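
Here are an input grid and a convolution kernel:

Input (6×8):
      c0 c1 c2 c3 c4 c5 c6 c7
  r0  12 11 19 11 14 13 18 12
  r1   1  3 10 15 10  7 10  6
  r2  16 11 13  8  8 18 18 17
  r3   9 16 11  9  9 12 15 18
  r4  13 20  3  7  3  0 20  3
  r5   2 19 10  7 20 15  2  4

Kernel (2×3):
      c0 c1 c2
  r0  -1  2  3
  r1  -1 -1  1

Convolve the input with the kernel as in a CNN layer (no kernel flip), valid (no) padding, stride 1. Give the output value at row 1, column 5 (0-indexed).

The receptive field on the input at this output position is [7 10 6 / 18 18 17]. Elementwise product with the kernel and sum: 7·-1 + 10·2 + 6·3 + 18·-1 + 18·-1 + 17·1.

12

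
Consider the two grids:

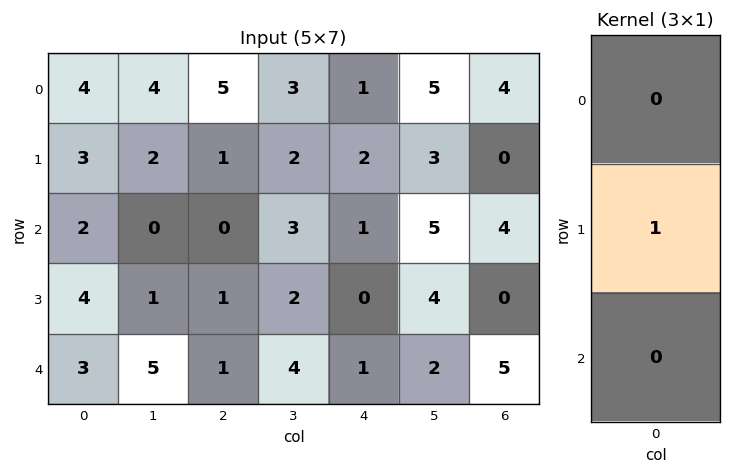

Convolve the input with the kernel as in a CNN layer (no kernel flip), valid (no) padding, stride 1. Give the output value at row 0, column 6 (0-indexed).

The receptive field on the input at this output position is [4 / 0 / 4]. Elementwise product with the kernel and sum: 0·1.

0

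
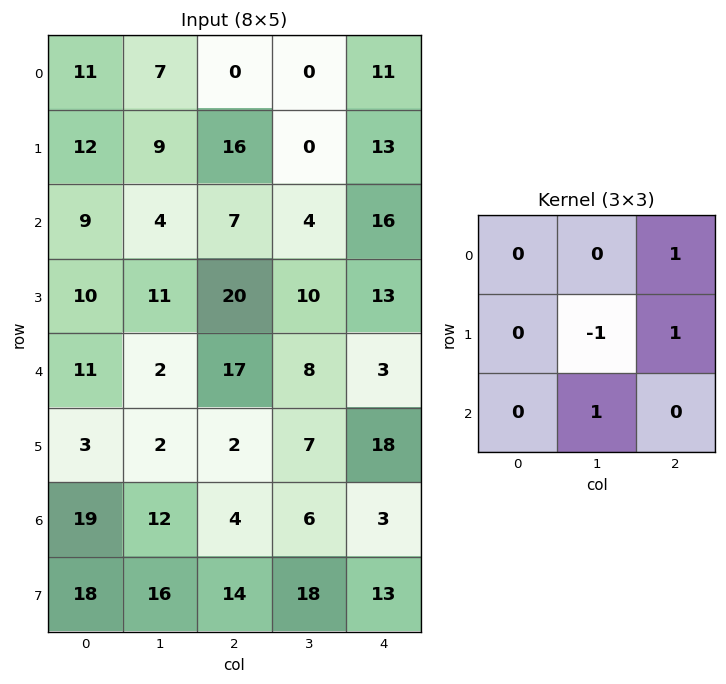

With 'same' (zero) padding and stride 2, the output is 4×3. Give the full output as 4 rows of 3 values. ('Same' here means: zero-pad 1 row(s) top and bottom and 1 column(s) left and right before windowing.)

8 16 2
14 17 -3
5 3 15
13 23 10

Output[0,0]: The receptive field on the zero-padded input at this output position is [0 0 0 / 0 11 7 / 0 12 9]. Elementwise product with the kernel and sum: 0·1 + 11·-1 + 7·1 + 12·1.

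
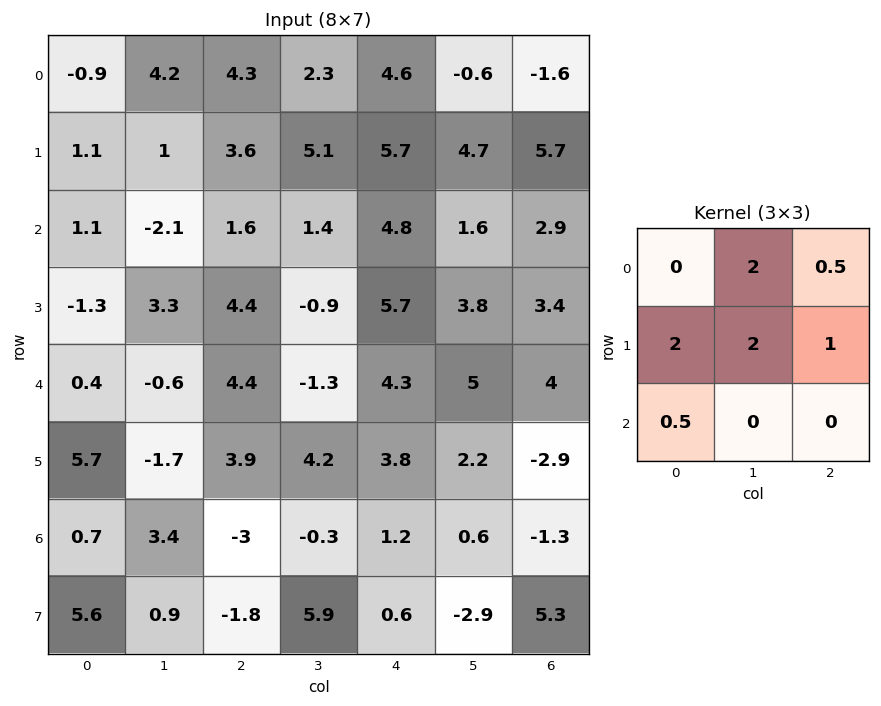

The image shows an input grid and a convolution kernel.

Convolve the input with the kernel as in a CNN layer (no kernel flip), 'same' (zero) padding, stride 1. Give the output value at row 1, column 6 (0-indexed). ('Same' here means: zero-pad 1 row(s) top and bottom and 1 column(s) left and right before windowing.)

The receptive field on the zero-padded input at this output position is [-0.6 -1.6 0 / 4.7 5.7 0 / 1.6 2.9 0]. Elementwise product with the kernel and sum: -1.6·2 + 0·0.5 + 4.7·2 + 5.7·2 + 0·1 + 1.6·0.5.

18.4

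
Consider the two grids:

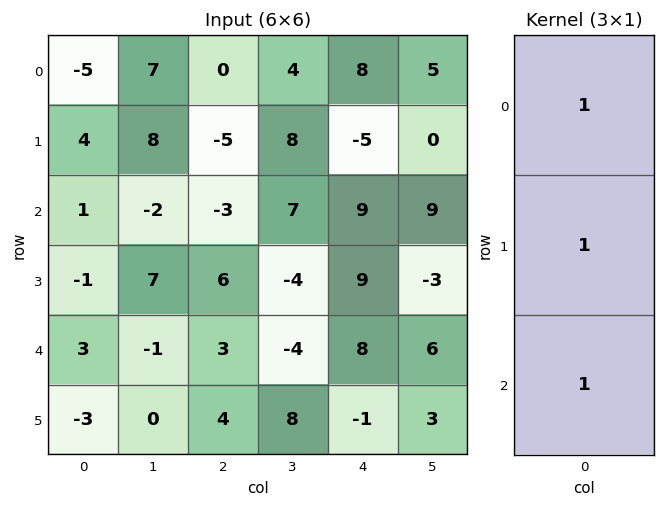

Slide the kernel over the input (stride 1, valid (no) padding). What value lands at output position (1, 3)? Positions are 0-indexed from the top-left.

11

The receptive field on the input at this output position is [8 / 7 / -4]. Elementwise product with the kernel and sum: 8·1 + 7·1 + -4·1.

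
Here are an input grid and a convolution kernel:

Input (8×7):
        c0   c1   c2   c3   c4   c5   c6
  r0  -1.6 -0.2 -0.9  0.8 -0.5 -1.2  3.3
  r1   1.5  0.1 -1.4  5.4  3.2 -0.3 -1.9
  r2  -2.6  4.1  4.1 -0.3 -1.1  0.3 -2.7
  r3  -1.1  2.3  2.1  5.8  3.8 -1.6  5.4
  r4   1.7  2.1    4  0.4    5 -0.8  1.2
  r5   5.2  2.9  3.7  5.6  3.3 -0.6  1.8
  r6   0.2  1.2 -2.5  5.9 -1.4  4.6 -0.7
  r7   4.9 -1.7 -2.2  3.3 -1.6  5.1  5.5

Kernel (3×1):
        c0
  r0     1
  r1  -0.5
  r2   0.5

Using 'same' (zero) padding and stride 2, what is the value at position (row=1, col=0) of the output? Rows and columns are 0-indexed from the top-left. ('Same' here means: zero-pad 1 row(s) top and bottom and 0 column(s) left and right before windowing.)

2.25

The receptive field on the zero-padded input at this output position is [1.5 / -2.6 / -1.1]. Elementwise product with the kernel and sum: 1.5·1 + -2.6·-0.5 + -1.1·0.5.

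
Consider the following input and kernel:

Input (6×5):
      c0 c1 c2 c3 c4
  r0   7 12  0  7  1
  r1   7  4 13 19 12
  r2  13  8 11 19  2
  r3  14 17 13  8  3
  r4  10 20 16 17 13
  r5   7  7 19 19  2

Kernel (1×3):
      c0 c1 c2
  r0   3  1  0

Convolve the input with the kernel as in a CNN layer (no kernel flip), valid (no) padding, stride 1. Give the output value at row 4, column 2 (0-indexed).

The receptive field on the input at this output position is [16 17 13]. Elementwise product with the kernel and sum: 16·3 + 17·1.

65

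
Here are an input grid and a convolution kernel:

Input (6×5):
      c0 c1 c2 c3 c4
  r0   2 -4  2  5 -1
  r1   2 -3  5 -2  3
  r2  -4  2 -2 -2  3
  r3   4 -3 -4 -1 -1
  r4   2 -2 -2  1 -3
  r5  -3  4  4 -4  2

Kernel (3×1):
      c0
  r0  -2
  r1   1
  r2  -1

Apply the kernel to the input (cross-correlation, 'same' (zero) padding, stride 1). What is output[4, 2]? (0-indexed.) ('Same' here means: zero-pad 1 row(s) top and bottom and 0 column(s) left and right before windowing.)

2

The receptive field on the zero-padded input at this output position is [-4 / -2 / 4]. Elementwise product with the kernel and sum: -4·-2 + -2·1 + 4·-1.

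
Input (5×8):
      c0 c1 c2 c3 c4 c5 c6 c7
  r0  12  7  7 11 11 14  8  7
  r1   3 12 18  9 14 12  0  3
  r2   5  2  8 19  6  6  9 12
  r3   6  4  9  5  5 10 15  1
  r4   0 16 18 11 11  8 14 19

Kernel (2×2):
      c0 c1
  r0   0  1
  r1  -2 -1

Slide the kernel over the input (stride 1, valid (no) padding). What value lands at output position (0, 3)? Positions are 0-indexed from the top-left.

The receptive field on the input at this output position is [11 11 / 9 14]. Elementwise product with the kernel and sum: 11·1 + 9·-2 + 14·-1.

-21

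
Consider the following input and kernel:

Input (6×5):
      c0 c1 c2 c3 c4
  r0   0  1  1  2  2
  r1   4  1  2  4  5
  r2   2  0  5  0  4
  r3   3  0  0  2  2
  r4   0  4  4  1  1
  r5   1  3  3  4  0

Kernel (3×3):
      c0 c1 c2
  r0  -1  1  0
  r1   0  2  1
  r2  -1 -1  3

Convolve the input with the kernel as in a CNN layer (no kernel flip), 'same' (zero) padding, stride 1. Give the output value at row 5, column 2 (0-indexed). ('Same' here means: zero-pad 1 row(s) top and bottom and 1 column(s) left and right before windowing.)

10

The receptive field on the zero-padded input at this output position is [4 4 1 / 3 3 4 / 0 0 0]. Elementwise product with the kernel and sum: 4·-1 + 4·1 + 3·2 + 4·1 + 0·-1 + 0·-1 + 0·3.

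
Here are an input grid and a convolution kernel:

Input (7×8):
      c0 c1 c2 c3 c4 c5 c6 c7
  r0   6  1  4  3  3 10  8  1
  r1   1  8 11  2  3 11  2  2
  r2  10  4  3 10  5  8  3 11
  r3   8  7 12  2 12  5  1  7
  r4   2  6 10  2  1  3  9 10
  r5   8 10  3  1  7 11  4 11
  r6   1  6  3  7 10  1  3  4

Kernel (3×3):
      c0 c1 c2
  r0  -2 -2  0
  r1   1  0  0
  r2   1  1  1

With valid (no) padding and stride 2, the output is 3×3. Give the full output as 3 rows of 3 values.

4 15 -7
-2 -1 -1
2 -1 13

Output[0,0]: The receptive field on the input at this output position is [6 1 4 / 1 8 11 / 10 4 3]. Elementwise product with the kernel and sum: 6·-2 + 1·-2 + 1·1 + 10·1 + 4·1 + 3·1.
Output[0,1]: The receptive field on the input at this output position is [4 3 3 / 11 2 3 / 3 10 5]. Elementwise product with the kernel and sum: 4·-2 + 3·-2 + 11·1 + 3·1 + 10·1 + 5·1.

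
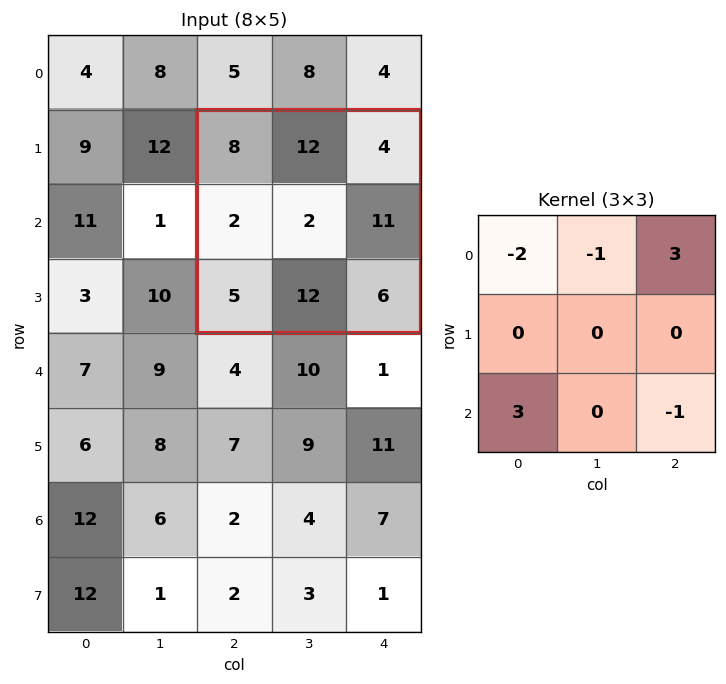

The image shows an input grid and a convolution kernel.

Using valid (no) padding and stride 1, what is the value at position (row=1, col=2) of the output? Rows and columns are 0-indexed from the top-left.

-7

The receptive field on the input at this output position is [8 12 4 / 2 2 11 / 5 12 6]. Elementwise product with the kernel and sum: 8·-2 + 12·-1 + 4·3 + 5·3 + 6·-1.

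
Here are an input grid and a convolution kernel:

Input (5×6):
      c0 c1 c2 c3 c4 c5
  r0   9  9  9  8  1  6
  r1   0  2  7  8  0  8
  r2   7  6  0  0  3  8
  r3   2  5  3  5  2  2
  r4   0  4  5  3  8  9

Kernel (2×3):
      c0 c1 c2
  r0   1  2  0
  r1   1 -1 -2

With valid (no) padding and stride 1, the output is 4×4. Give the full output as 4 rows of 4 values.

Output[0,0]: The receptive field on the input at this output position is [9 9 9 / 0 2 7]. Elementwise product with the kernel and sum: 9·1 + 9·2 + 0·1 + 2·-1 + 7·-2.
Output[0,1]: The receptive field on the input at this output position is [9 9 8 / 2 7 8]. Elementwise product with the kernel and sum: 9·1 + 9·2 + 2·1 + 7·-1 + 8·-2.

11 6 24 2
5 22 17 -11
10 -2 -6 5
-2 4 -1 -14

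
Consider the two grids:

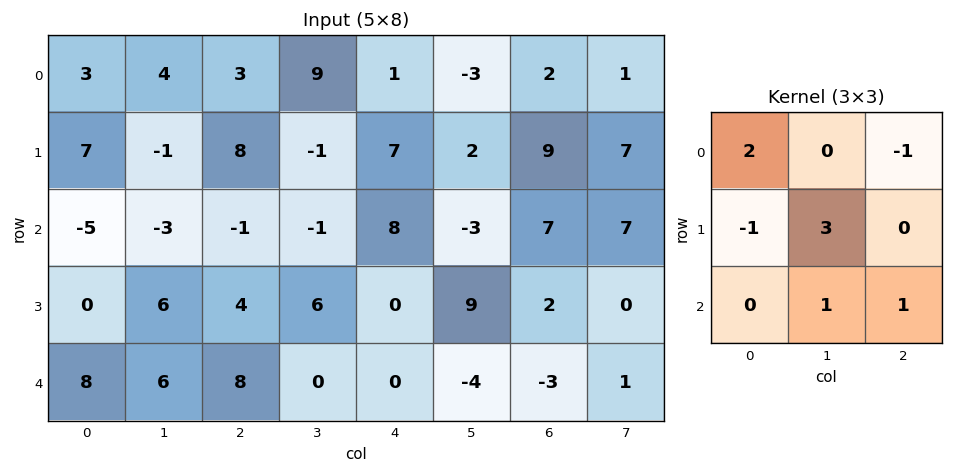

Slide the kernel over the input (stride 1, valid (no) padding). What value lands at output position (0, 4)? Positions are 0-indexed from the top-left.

3

The receptive field on the input at this output position is [1 -3 2 / 7 2 9 / 8 -3 7]. Elementwise product with the kernel and sum: 1·2 + 2·-1 + 7·-1 + 2·3 + -3·1 + 7·1.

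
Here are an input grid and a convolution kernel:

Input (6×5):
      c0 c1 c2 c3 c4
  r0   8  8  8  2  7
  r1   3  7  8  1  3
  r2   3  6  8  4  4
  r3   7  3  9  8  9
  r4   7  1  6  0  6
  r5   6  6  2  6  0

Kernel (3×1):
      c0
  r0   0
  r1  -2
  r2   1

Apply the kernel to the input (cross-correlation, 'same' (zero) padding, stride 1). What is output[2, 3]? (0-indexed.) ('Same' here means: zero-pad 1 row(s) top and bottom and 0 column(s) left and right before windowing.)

0

The receptive field on the zero-padded input at this output position is [1 / 4 / 8]. Elementwise product with the kernel and sum: 4·-2 + 8·1.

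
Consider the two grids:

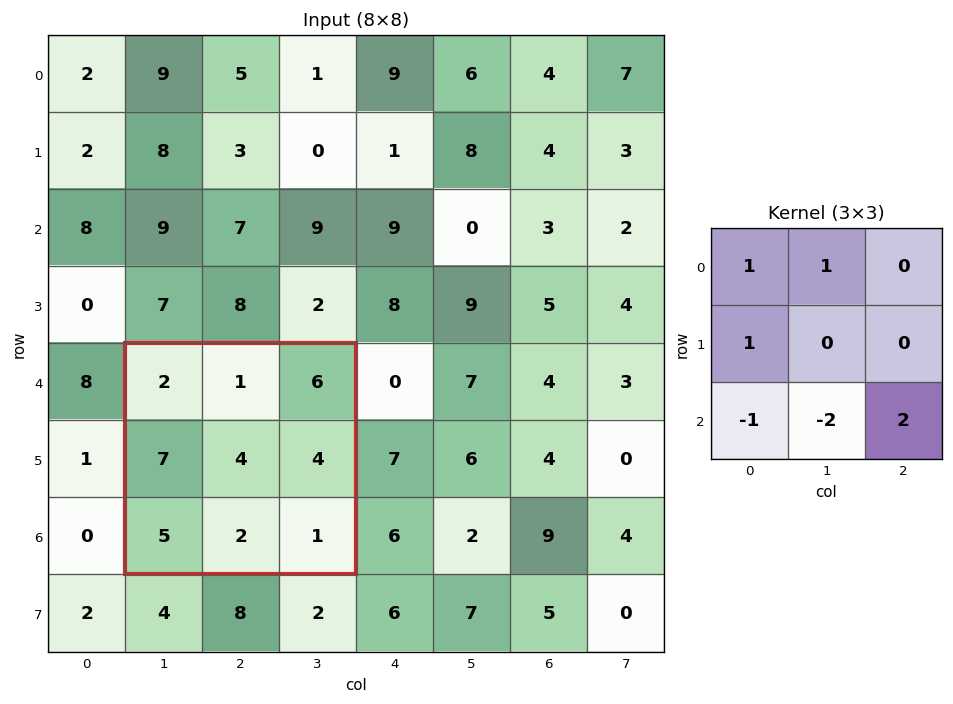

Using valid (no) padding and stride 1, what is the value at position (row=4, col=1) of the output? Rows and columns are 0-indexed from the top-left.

3

The receptive field on the input at this output position is [2 1 6 / 7 4 4 / 5 2 1]. Elementwise product with the kernel and sum: 2·1 + 1·1 + 7·1 + 5·-1 + 2·-2 + 1·2.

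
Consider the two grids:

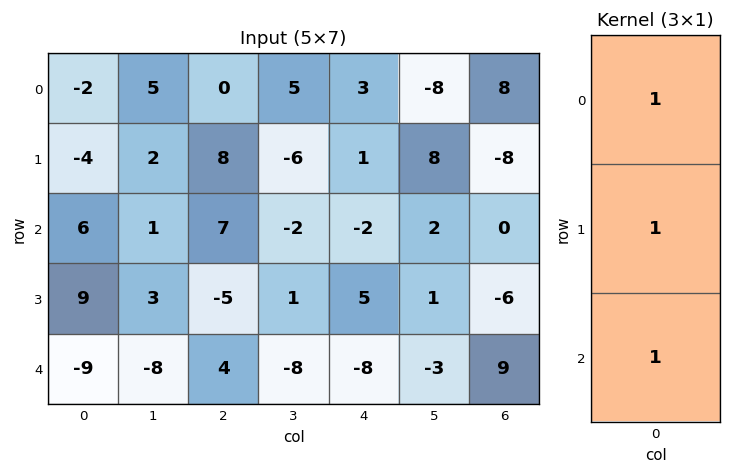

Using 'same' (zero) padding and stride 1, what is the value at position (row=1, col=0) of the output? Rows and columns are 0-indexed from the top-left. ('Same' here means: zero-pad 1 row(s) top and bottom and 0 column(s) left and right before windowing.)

0

The receptive field on the zero-padded input at this output position is [-2 / -4 / 6]. Elementwise product with the kernel and sum: -2·1 + -4·1 + 6·1.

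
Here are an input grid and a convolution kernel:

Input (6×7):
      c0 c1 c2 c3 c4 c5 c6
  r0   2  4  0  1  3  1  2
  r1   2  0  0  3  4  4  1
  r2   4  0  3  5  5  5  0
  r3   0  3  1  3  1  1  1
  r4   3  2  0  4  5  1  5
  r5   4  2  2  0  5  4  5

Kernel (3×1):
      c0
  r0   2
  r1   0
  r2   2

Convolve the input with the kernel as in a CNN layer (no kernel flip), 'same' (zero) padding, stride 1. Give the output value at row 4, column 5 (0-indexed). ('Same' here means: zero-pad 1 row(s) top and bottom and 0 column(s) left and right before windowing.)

10

The receptive field on the zero-padded input at this output position is [1 / 1 / 4]. Elementwise product with the kernel and sum: 1·2 + 4·2.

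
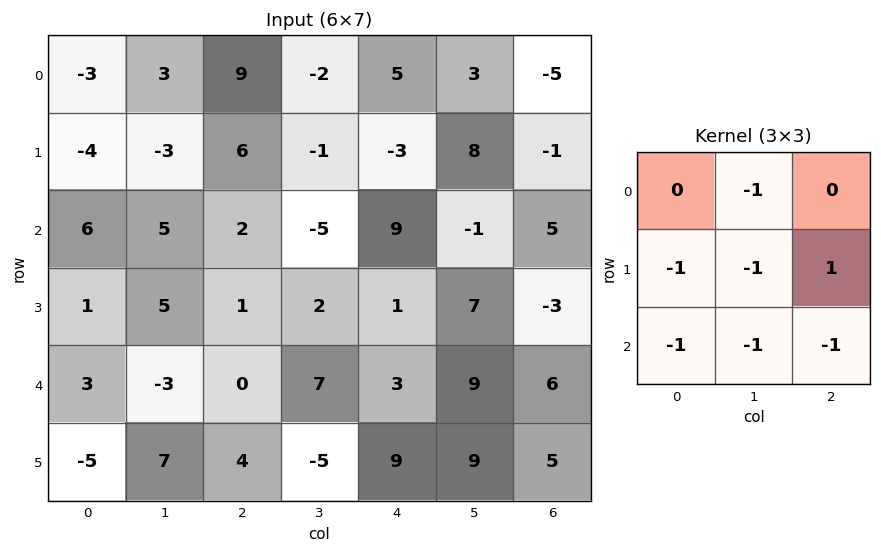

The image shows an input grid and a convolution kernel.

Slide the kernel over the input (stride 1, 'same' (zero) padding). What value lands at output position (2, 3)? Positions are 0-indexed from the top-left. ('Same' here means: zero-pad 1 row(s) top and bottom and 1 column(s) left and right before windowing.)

9

The receptive field on the zero-padded input at this output position is [6 -1 -3 / 2 -5 9 / 1 2 1]. Elementwise product with the kernel and sum: -1·-1 + 2·-1 + -5·-1 + 9·1 + 1·-1 + 2·-1 + 1·-1.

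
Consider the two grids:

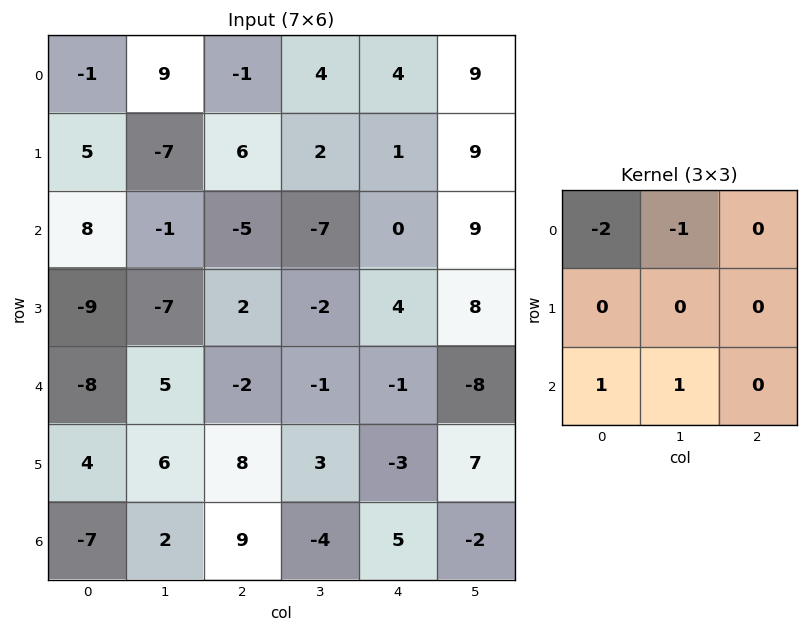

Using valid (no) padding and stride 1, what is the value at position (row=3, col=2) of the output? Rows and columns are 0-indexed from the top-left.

The receptive field on the input at this output position is [2 -2 4 / -2 -1 -1 / 8 3 -3]. Elementwise product with the kernel and sum: 2·-2 + -2·-1 + 8·1 + 3·1.

9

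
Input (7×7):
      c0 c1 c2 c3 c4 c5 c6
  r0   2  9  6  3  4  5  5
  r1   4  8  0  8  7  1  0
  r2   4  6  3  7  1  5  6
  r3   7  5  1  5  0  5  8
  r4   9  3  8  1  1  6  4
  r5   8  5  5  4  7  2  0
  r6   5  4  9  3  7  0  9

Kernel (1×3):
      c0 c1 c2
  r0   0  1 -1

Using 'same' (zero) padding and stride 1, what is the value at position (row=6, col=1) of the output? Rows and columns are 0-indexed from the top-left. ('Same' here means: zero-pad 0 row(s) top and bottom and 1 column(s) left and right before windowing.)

-5

The receptive field on the zero-padded input at this output position is [5 4 9]. Elementwise product with the kernel and sum: 4·1 + 9·-1.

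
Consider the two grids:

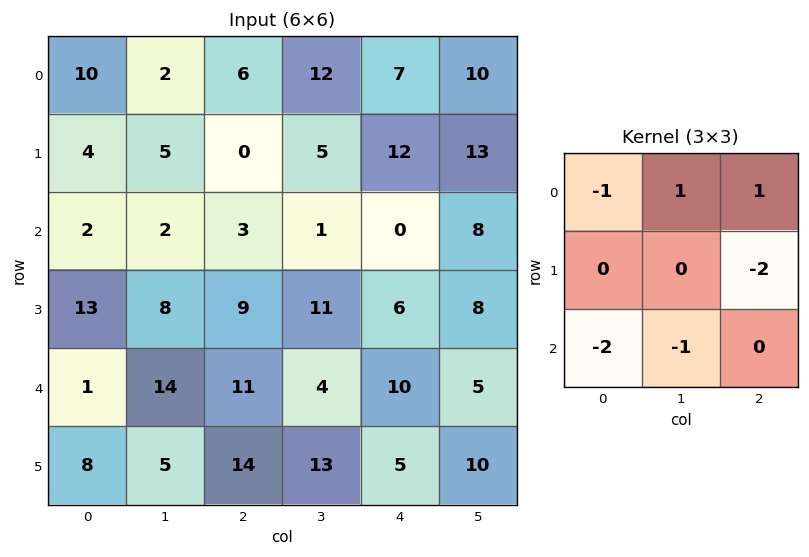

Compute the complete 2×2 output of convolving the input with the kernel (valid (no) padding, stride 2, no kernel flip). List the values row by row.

-8 -18
-31 -40

Output[0,0]: The receptive field on the input at this output position is [10 2 6 / 4 5 0 / 2 2 3]. Elementwise product with the kernel and sum: 10·-1 + 2·1 + 6·1 + 0·-2 + 2·-2 + 2·-1.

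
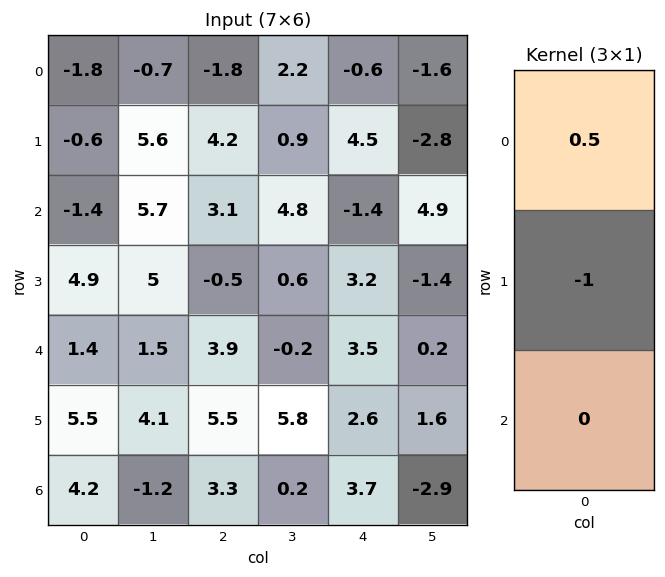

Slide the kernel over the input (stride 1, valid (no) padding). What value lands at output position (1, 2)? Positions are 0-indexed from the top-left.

-1

The receptive field on the input at this output position is [4.2 / 3.1 / -0.5]. Elementwise product with the kernel and sum: 4.2·0.5 + 3.1·-1.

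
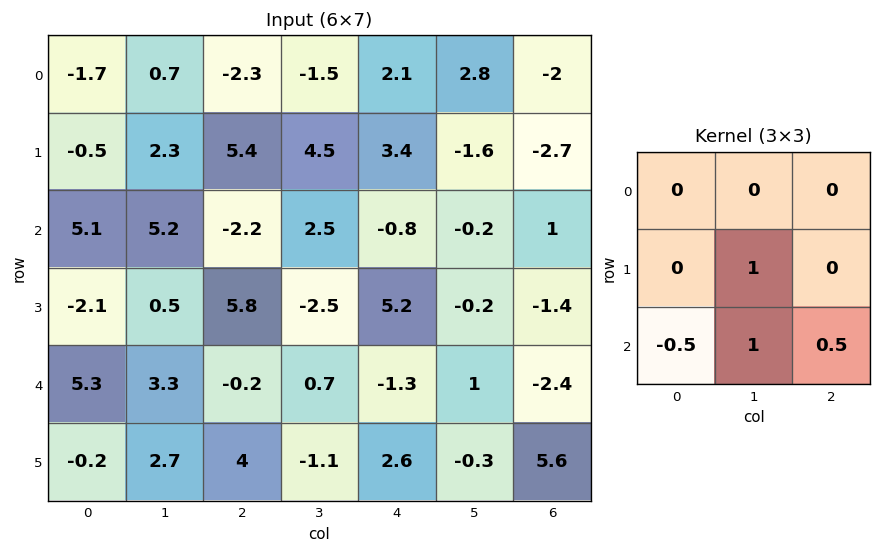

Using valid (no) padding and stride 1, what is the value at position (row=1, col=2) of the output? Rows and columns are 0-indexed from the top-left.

-0.3

The receptive field on the input at this output position is [5.4 4.5 3.4 / -2.2 2.5 -0.8 / 5.8 -2.5 5.2]. Elementwise product with the kernel and sum: 2.5·1 + 5.8·-0.5 + -2.5·1 + 5.2·0.5.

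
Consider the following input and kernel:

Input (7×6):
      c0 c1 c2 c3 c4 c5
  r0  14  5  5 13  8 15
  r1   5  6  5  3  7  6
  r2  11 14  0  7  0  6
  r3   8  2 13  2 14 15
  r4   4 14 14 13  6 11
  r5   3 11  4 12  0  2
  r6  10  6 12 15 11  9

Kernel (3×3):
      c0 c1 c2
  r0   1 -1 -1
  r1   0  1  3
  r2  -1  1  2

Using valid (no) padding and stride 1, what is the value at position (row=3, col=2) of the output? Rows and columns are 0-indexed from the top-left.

36

The receptive field on the input at this output position is [13 2 14 / 14 13 6 / 4 12 0]. Elementwise product with the kernel and sum: 13·1 + 2·-1 + 14·-1 + 13·1 + 6·3 + 4·-1 + 12·1 + 0·2.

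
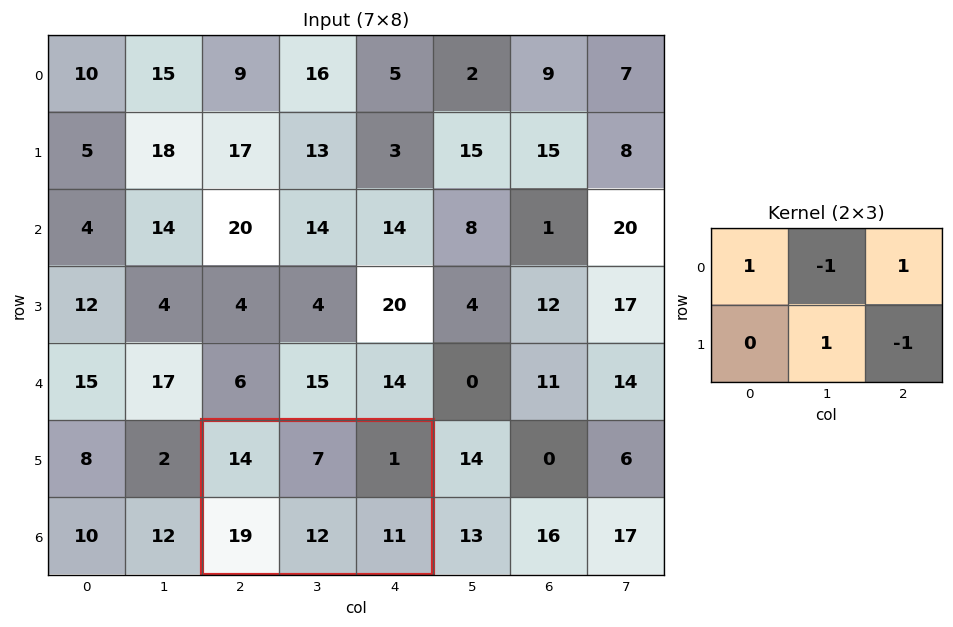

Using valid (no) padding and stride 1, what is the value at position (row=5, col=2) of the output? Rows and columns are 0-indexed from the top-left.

9

The receptive field on the input at this output position is [14 7 1 / 19 12 11]. Elementwise product with the kernel and sum: 14·1 + 7·-1 + 1·1 + 12·1 + 11·-1.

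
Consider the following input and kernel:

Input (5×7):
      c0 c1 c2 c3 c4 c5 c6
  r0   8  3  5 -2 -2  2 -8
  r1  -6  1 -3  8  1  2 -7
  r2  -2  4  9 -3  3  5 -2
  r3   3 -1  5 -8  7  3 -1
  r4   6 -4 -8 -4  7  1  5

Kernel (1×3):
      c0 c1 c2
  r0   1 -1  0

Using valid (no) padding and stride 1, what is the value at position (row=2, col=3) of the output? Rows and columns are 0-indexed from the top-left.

The receptive field on the input at this output position is [-3 3 5]. Elementwise product with the kernel and sum: -3·1 + 3·-1.

-6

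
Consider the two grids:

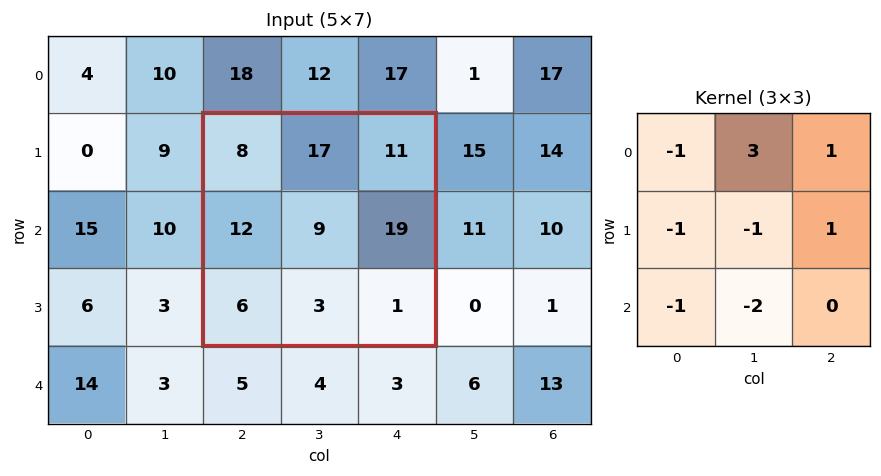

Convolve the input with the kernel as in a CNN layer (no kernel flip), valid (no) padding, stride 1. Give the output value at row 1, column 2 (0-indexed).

40

The receptive field on the input at this output position is [8 17 11 / 12 9 19 / 6 3 1]. Elementwise product with the kernel and sum: 8·-1 + 17·3 + 11·1 + 12·-1 + 9·-1 + 19·1 + 6·-1 + 3·-2.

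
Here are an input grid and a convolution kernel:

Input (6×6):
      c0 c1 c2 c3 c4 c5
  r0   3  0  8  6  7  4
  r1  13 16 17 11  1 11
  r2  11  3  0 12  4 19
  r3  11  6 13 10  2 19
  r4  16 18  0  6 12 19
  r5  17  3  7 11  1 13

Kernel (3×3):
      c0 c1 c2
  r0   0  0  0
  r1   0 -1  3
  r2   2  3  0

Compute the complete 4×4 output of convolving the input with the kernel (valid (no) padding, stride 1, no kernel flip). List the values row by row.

Output[0,0]: The receptive field on the input at this output position is [3 0 8 / 13 16 17 / 11 3 0]. Elementwise product with the kernel and sum: 16·-1 + 17·3 + 11·2 + 3·3.
Output[0,1]: The receptive field on the input at this output position is [0 8 6 / 16 17 11 / 3 0 12]. Elementwise product with the kernel and sum: 17·-1 + 11·3 + 3·2 + 0·3.

66 22 28 68
37 87 56 79
119 53 14 103
25 45 77 70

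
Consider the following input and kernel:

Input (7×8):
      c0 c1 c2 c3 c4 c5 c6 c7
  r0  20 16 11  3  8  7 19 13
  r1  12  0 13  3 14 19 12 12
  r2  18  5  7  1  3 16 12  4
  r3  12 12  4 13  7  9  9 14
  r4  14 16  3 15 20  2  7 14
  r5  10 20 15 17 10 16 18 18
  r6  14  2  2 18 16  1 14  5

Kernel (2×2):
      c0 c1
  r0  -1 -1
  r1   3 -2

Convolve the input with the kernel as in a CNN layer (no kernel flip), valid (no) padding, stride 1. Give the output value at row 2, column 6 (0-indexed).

The receptive field on the input at this output position is [12 4 / 9 14]. Elementwise product with the kernel and sum: 12·-1 + 4·-1 + 9·3 + 14·-2.

-17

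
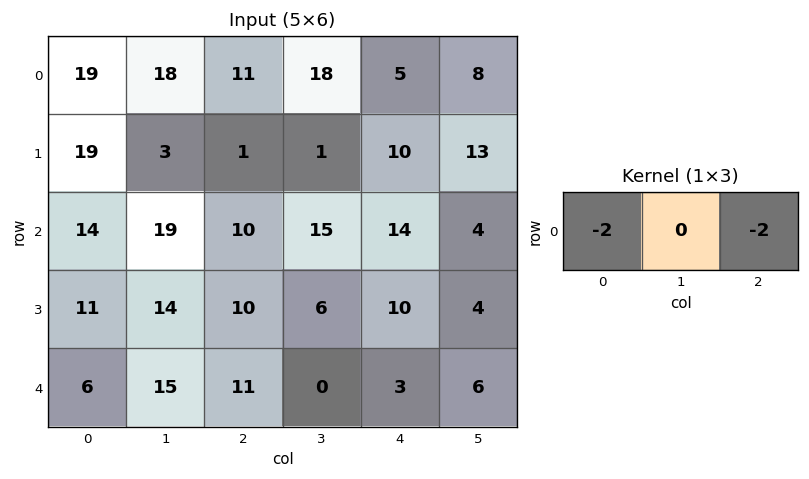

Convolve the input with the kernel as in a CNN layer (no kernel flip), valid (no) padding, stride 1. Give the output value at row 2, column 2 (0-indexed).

The receptive field on the input at this output position is [10 15 14]. Elementwise product with the kernel and sum: 10·-2 + 14·-2.

-48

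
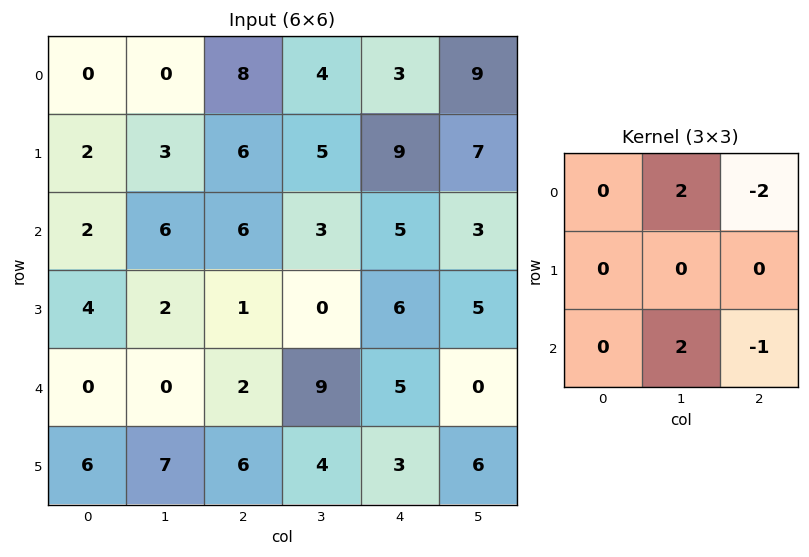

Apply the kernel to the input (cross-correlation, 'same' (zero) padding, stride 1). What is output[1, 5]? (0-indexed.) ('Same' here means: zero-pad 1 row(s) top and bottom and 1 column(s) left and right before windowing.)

The receptive field on the zero-padded input at this output position is [3 9 0 / 9 7 0 / 5 3 0]. Elementwise product with the kernel and sum: 9·2 + 0·-2 + 3·2 + 0·-1.

24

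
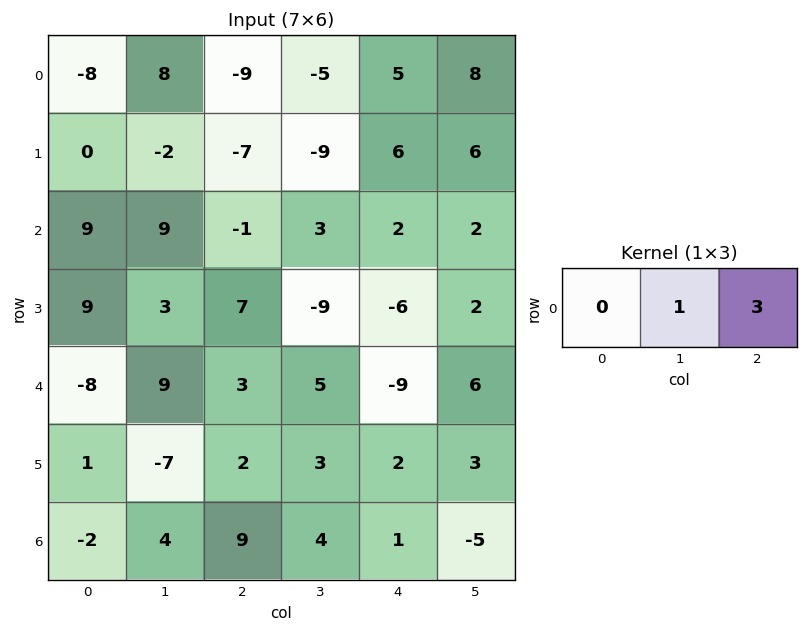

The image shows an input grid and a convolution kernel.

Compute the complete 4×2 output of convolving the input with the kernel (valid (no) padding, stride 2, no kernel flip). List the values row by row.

Output[0,0]: The receptive field on the input at this output position is [-8 8 -9]. Elementwise product with the kernel and sum: 8·1 + -9·3.
Output[0,1]: The receptive field on the input at this output position is [-9 -5 5]. Elementwise product with the kernel and sum: -5·1 + 5·3.

-19 10
6 9
18 -22
31 7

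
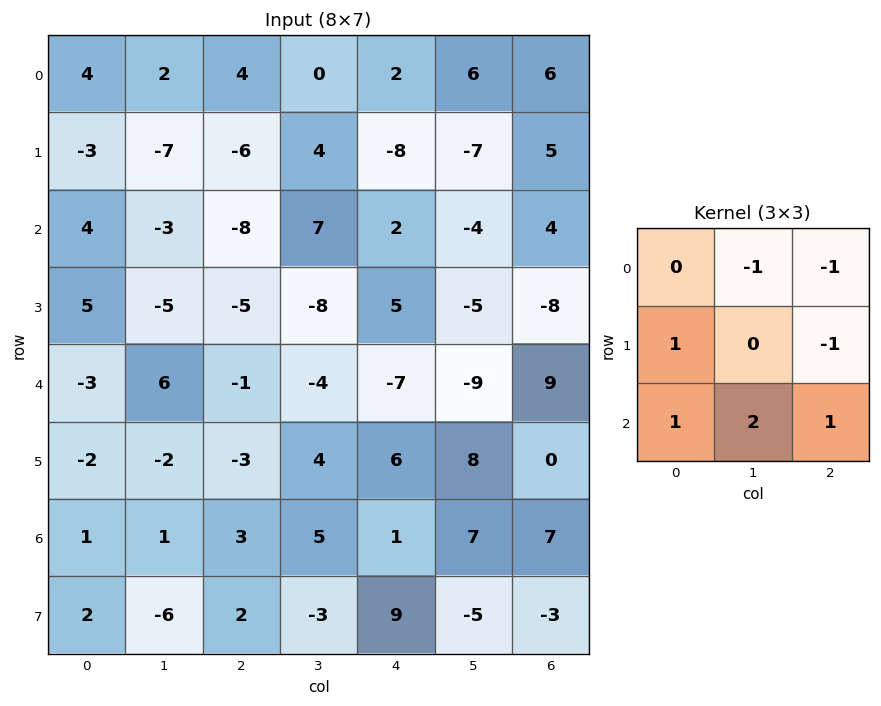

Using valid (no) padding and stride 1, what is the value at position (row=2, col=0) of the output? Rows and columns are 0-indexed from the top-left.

29

The receptive field on the input at this output position is [4 -3 -8 / 5 -5 -5 / -3 6 -1]. Elementwise product with the kernel and sum: -3·-1 + -8·-1 + 5·1 + -5·-1 + -3·1 + 6·2 + -1·1.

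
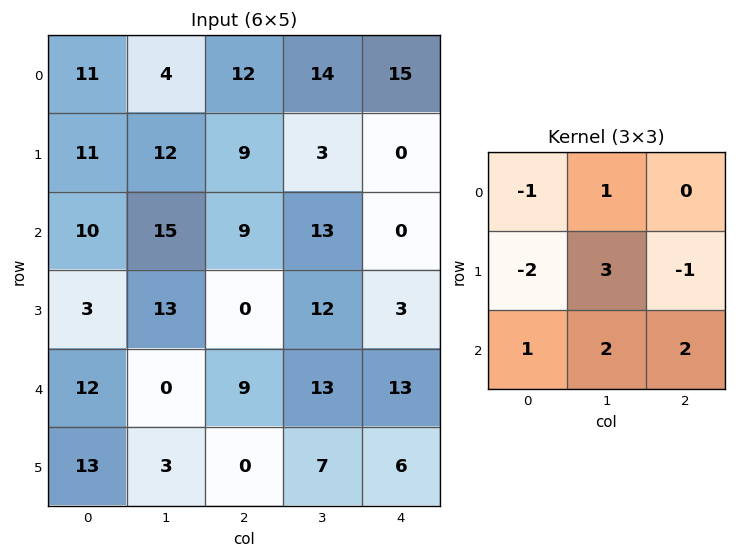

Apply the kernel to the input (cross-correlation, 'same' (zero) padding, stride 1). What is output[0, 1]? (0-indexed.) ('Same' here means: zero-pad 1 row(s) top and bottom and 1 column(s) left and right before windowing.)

31

The receptive field on the zero-padded input at this output position is [0 0 0 / 11 4 12 / 11 12 9]. Elementwise product with the kernel and sum: 0·-1 + 0·1 + 11·-2 + 4·3 + 12·-1 + 11·1 + 12·2 + 9·2.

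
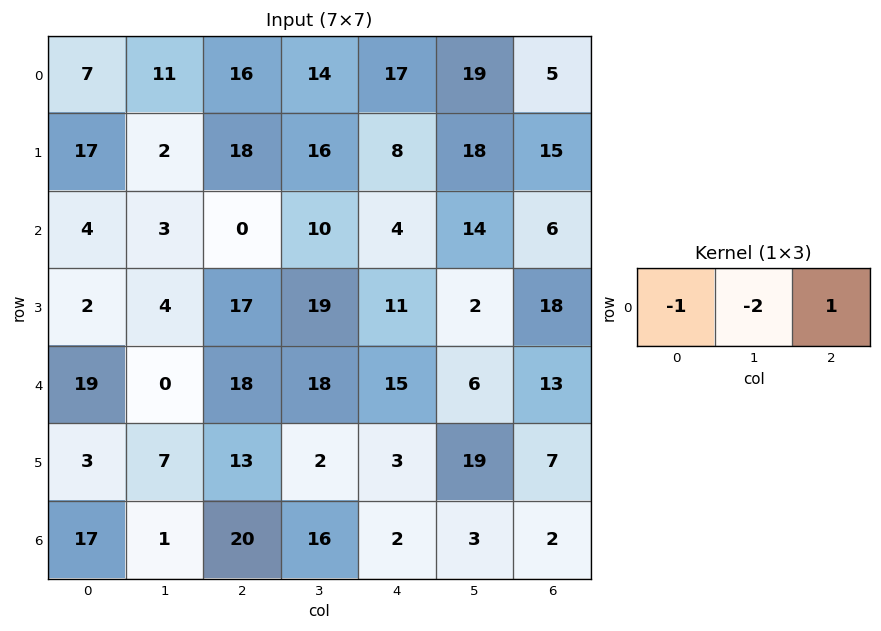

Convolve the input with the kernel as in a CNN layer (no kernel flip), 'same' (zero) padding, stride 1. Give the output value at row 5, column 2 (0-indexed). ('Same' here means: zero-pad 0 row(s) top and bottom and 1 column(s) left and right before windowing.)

-31

The receptive field on the zero-padded input at this output position is [7 13 2]. Elementwise product with the kernel and sum: 7·-1 + 13·-2 + 2·1.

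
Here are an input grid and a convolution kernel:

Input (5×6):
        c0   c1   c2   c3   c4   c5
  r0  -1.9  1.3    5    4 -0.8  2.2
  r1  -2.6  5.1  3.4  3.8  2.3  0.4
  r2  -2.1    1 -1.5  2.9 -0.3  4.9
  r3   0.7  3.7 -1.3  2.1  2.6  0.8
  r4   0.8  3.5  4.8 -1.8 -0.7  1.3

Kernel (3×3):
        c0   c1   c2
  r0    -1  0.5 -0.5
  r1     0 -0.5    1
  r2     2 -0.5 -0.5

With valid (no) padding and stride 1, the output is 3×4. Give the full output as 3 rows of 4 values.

-3.05 2.6 -6.5 -2.75
1.65 5.35 -9.35 4.7
-2.35 5.05 15.5 -9.9

Output[0,0]: The receptive field on the input at this output position is [-1.9 1.3 5 / -2.6 5.1 3.4 / -2.1 1 -1.5]. Elementwise product with the kernel and sum: -1.9·-1 + 1.3·0.5 + 5·-0.5 + 5.1·-0.5 + 3.4·1 + -2.1·2 + 1·-0.5 + -1.5·-0.5.
Output[0,1]: The receptive field on the input at this output position is [1.3 5 4 / 5.1 3.4 3.8 / 1 -1.5 2.9]. Elementwise product with the kernel and sum: 1.3·-1 + 5·0.5 + 4·-0.5 + 3.4·-0.5 + 3.8·1 + 1·2 + -1.5·-0.5 + 2.9·-0.5.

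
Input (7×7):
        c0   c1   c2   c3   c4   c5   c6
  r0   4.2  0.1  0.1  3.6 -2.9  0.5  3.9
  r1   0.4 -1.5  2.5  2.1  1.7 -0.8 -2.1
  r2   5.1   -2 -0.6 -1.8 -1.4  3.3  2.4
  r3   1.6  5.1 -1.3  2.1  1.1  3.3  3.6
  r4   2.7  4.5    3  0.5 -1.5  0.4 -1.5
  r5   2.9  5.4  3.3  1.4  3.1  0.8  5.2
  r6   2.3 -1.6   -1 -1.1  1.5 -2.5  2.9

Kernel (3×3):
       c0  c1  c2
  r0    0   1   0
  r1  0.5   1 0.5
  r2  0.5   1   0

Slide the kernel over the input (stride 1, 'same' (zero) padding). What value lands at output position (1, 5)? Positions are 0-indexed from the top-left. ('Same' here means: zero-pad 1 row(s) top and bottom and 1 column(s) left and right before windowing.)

The receptive field on the zero-padded input at this output position is [-2.9 0.5 3.9 / 1.7 -0.8 -2.1 / -1.4 3.3 2.4]. Elementwise product with the kernel and sum: 0.5·1 + 1.7·0.5 + -0.8·1 + -2.1·0.5 + -1.4·0.5 + 3.3·1.

2.1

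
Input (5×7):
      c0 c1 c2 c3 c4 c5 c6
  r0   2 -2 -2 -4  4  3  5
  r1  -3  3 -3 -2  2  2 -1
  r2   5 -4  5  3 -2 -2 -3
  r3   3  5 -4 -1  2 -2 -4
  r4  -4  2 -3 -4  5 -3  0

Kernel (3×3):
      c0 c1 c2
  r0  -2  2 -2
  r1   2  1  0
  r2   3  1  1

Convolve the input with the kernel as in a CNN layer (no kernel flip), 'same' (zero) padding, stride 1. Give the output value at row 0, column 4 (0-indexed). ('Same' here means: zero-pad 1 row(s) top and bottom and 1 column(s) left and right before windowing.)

-6

The receptive field on the zero-padded input at this output position is [0 0 0 / -4 4 3 / -2 2 2]. Elementwise product with the kernel and sum: 0·-2 + 0·2 + 0·-2 + -4·2 + 4·1 + -2·3 + 2·1 + 2·1.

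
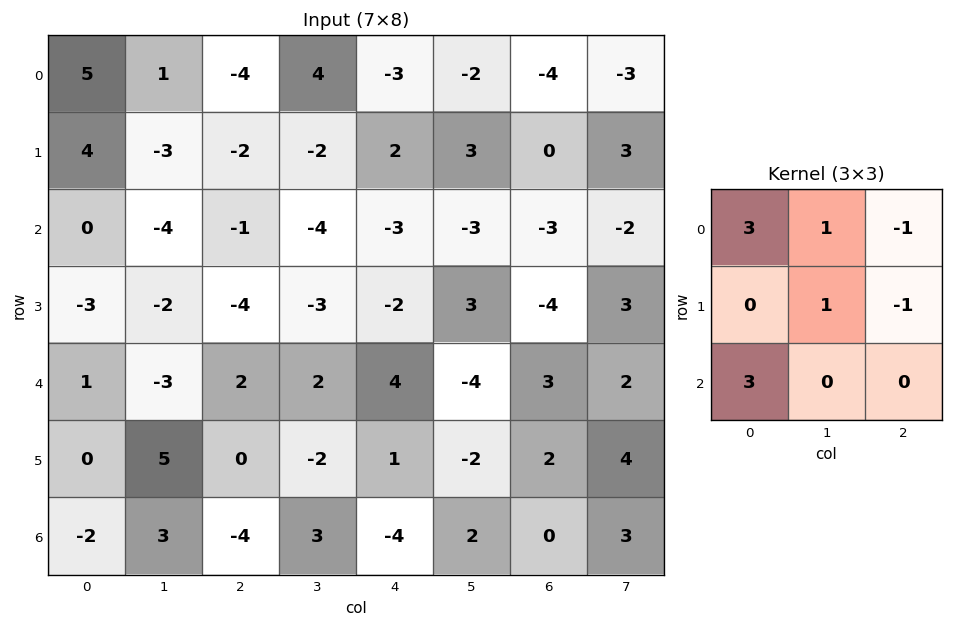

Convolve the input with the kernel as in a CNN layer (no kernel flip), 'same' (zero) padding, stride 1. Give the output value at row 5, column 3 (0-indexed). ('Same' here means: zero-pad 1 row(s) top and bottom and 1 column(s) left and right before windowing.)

The receptive field on the zero-padded input at this output position is [2 2 4 / 0 -2 1 / -4 3 -4]. Elementwise product with the kernel and sum: 2·3 + 2·1 + 4·-1 + -2·1 + 1·-1 + -4·3.

-11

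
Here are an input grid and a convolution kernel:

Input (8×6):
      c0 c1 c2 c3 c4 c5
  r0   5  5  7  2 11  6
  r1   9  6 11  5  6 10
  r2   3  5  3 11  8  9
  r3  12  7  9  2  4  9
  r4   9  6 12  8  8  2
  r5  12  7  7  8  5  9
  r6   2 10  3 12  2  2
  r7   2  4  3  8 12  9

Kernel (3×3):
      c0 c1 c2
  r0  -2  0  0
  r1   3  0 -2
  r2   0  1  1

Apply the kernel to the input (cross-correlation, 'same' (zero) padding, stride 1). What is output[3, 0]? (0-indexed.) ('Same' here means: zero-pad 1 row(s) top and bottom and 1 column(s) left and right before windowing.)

The receptive field on the zero-padded input at this output position is [0 3 5 / 0 12 7 / 0 9 6]. Elementwise product with the kernel and sum: 0·-2 + 0·3 + 7·-2 + 9·1 + 6·1.

1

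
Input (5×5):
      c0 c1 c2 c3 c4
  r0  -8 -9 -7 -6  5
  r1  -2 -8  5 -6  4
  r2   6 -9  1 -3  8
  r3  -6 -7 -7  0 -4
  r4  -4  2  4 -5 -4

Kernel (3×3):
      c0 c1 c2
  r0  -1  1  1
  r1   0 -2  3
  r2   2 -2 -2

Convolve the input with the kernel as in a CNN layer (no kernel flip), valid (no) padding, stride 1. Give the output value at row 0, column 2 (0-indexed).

22

The receptive field on the input at this output position is [-7 -6 5 / 5 -6 4 / 1 -3 8]. Elementwise product with the kernel and sum: -7·-1 + -6·1 + 5·1 + -6·-2 + 4·3 + 1·2 + -3·-2 + 8·-2.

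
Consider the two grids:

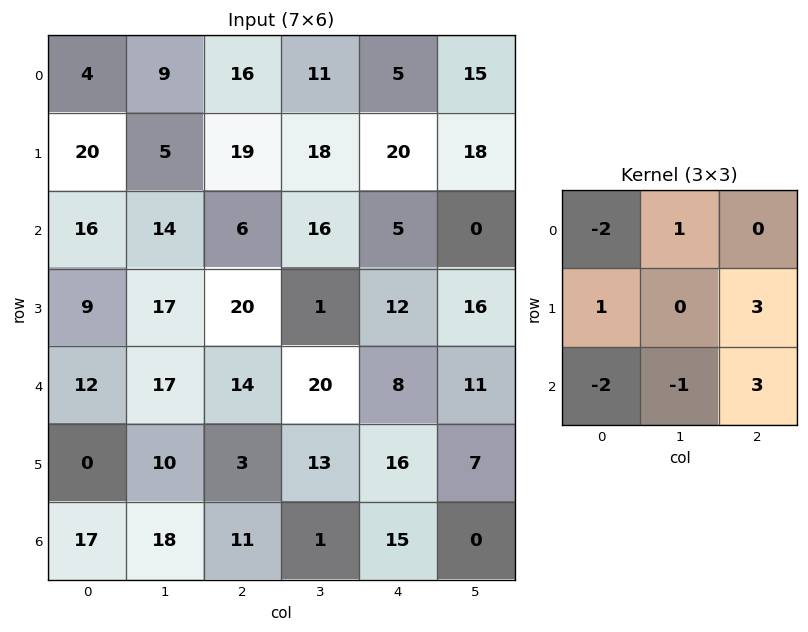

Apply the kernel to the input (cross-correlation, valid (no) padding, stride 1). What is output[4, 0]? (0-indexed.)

The receptive field on the input at this output position is [12 17 14 / 0 10 3 / 17 18 11]. Elementwise product with the kernel and sum: 12·-2 + 17·1 + 0·1 + 3·3 + 17·-2 + 18·-1 + 11·3.

-17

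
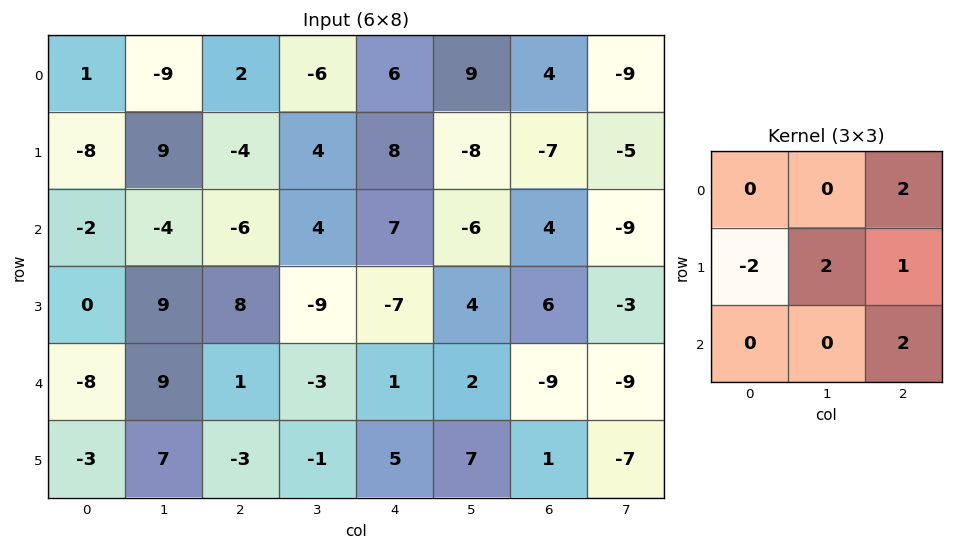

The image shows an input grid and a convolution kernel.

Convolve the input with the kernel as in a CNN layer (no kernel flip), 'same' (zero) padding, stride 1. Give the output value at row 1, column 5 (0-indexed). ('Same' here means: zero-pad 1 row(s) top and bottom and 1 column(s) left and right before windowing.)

The receptive field on the zero-padded input at this output position is [6 9 4 / 8 -8 -7 / 7 -6 4]. Elementwise product with the kernel and sum: 4·2 + 8·-2 + -8·2 + -7·1 + 4·2.

-23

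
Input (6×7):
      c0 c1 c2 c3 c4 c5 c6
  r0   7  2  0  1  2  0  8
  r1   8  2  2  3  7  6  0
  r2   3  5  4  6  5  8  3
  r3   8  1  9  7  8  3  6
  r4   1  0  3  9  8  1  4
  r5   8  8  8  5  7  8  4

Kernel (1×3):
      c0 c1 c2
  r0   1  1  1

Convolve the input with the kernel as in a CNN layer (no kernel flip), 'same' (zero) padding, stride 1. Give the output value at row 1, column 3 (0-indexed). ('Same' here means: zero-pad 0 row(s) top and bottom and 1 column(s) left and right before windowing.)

The receptive field on the zero-padded input at this output position is [2 3 7]. Elementwise product with the kernel and sum: 2·1 + 3·1 + 7·1.

12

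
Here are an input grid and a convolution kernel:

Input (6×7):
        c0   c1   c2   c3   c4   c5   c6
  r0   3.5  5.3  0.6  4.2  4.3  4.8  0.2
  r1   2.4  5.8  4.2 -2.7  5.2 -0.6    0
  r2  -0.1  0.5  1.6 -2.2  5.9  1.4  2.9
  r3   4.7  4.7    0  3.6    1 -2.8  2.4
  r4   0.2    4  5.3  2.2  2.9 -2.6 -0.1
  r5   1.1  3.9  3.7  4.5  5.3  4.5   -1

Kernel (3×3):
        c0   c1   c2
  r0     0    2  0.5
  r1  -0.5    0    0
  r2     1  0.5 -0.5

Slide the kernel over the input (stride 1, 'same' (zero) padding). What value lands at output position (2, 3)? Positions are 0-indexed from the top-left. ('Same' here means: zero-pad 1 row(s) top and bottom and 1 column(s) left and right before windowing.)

The receptive field on the zero-padded input at this output position is [4.2 -2.7 5.2 / 1.6 -2.2 5.9 / 0 3.6 1]. Elementwise product with the kernel and sum: -2.7·2 + 5.2·0.5 + 1.6·-0.5 + 0·1 + 3.6·0.5 + 1·-0.5.

-2.3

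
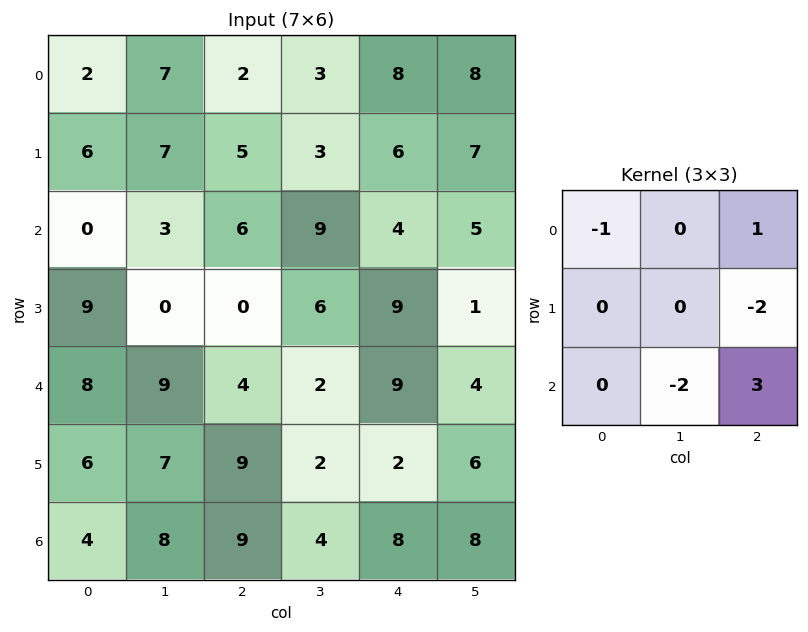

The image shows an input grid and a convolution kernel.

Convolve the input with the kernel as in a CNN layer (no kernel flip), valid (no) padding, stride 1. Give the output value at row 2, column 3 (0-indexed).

-12

The receptive field on the input at this output position is [9 4 5 / 6 9 1 / 2 9 4]. Elementwise product with the kernel and sum: 9·-1 + 5·1 + 1·-2 + 9·-2 + 4·3.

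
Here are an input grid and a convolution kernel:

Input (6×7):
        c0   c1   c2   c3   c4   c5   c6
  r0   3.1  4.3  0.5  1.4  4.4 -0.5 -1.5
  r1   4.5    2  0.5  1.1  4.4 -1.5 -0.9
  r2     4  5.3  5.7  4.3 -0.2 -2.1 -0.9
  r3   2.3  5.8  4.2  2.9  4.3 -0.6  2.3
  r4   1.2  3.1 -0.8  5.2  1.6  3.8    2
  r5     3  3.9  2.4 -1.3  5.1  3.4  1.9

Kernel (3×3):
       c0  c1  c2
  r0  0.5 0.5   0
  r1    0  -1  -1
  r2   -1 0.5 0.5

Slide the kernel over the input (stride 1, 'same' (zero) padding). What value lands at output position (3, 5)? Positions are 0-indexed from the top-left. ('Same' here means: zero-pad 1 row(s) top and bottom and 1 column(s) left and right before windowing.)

The receptive field on the zero-padded input at this output position is [-0.2 -2.1 -0.9 / 4.3 -0.6 2.3 / 1.6 3.8 2]. Elementwise product with the kernel and sum: -0.2·0.5 + -2.1·0.5 + -0.6·-1 + 2.3·-1 + 1.6·-1 + 3.8·0.5 + 2·0.5.

-1.55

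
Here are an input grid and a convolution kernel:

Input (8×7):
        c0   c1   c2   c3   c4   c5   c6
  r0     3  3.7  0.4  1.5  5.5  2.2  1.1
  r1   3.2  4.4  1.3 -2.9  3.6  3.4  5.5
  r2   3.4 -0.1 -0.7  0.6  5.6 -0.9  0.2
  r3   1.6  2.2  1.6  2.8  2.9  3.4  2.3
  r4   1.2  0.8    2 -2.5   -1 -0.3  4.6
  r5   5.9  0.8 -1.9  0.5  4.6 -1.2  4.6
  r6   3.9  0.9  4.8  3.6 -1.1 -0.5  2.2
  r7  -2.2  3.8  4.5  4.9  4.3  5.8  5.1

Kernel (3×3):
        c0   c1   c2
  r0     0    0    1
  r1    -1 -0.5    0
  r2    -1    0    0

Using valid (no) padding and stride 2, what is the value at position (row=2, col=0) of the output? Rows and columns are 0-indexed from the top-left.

-8.2

The receptive field on the input at this output position is [1.2 0.8 2 / 5.9 0.8 -1.9 / 3.9 0.9 4.8]. Elementwise product with the kernel and sum: 2·1 + 5.9·-1 + 0.8·-0.5 + 3.9·-1.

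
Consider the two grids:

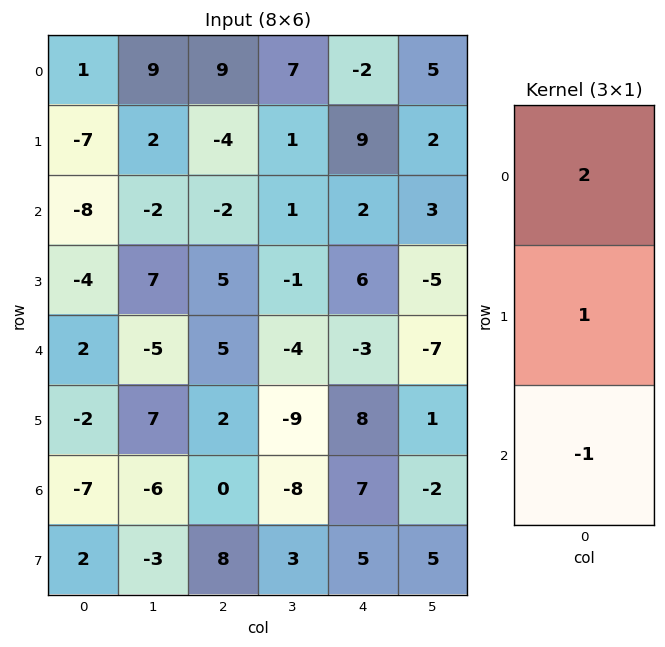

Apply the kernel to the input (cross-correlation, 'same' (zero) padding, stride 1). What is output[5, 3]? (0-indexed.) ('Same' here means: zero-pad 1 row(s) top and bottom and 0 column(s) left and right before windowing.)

The receptive field on the zero-padded input at this output position is [-4 / -9 / -8]. Elementwise product with the kernel and sum: -4·2 + -9·1 + -8·-1.

-9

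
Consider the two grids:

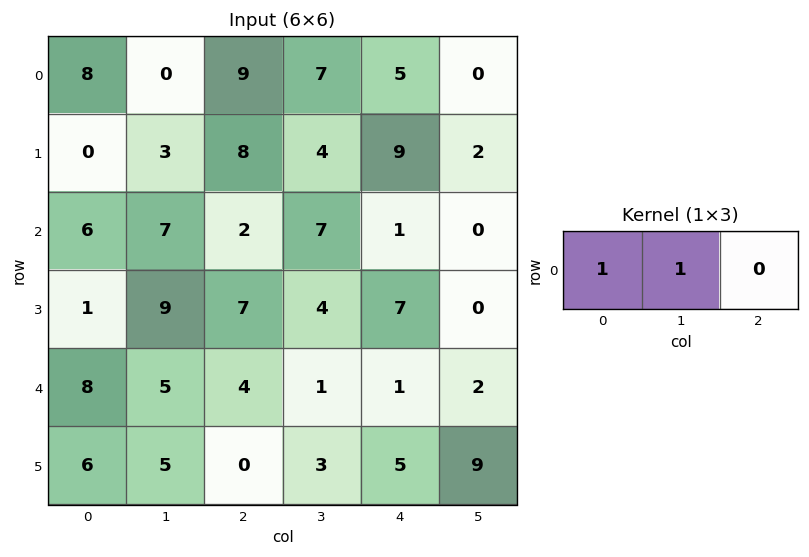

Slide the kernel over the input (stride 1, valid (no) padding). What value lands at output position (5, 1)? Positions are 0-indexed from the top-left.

The receptive field on the input at this output position is [5 0 3]. Elementwise product with the kernel and sum: 5·1 + 0·1.

5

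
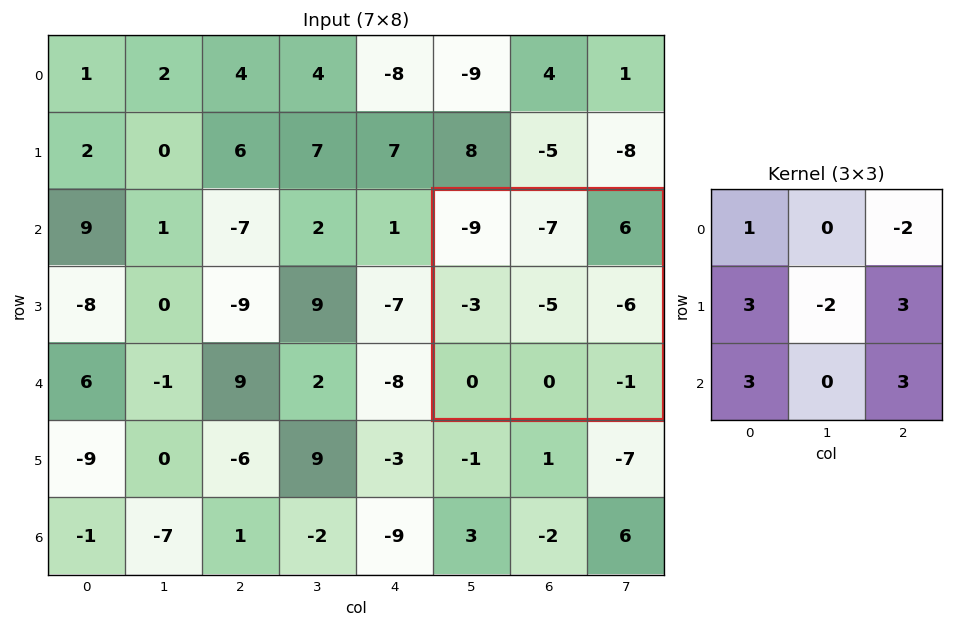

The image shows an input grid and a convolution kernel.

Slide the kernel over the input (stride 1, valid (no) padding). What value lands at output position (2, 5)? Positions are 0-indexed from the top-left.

-41

The receptive field on the input at this output position is [-9 -7 6 / -3 -5 -6 / 0 0 -1]. Elementwise product with the kernel and sum: -9·1 + 6·-2 + -3·3 + -5·-2 + -6·3 + 0·3 + -1·3.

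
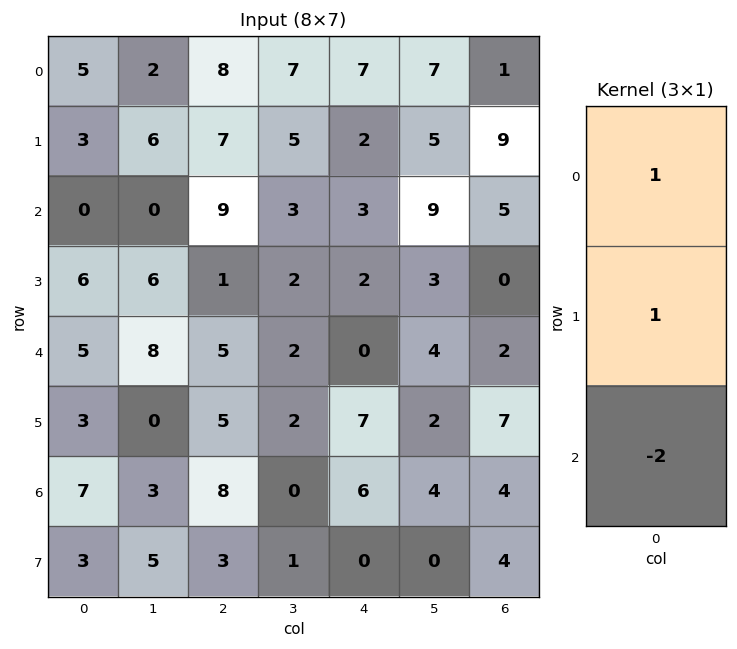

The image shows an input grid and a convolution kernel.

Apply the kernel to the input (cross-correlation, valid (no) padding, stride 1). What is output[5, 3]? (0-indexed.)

0

The receptive field on the input at this output position is [2 / 0 / 1]. Elementwise product with the kernel and sum: 2·1 + 0·1 + 1·-2.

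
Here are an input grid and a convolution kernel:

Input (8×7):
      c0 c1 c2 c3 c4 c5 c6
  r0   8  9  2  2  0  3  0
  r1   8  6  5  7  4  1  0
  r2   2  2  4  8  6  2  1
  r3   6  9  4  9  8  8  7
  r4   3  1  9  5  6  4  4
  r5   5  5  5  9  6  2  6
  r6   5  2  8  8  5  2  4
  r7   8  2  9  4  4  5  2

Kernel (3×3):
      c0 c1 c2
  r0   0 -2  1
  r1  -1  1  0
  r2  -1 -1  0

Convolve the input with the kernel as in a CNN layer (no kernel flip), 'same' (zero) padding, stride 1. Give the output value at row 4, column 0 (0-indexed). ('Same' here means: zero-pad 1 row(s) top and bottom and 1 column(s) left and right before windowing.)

-5

The receptive field on the zero-padded input at this output position is [0 6 9 / 0 3 1 / 0 5 5]. Elementwise product with the kernel and sum: 6·-2 + 9·1 + 0·-1 + 3·1 + 0·-1 + 5·-1.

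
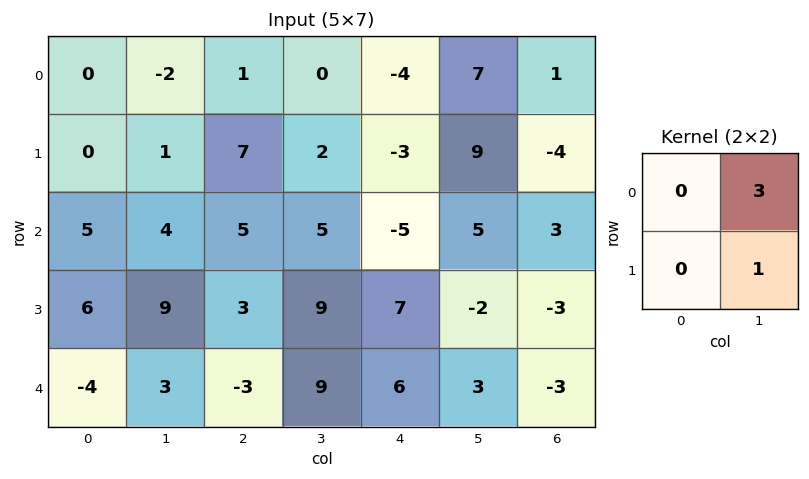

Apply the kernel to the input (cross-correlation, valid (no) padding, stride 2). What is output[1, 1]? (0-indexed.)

24

The receptive field on the input at this output position is [5 5 / 3 9]. Elementwise product with the kernel and sum: 5·3 + 9·1.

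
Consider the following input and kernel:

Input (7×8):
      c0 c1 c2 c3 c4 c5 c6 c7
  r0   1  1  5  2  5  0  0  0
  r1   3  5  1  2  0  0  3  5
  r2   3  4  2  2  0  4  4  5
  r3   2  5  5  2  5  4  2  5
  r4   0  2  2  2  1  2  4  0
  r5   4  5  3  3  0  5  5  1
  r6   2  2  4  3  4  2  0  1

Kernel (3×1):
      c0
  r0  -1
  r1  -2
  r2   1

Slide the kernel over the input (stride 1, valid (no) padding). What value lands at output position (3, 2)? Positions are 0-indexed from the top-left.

The receptive field on the input at this output position is [5 / 2 / 3]. Elementwise product with the kernel and sum: 5·-1 + 2·-2 + 3·1.

-6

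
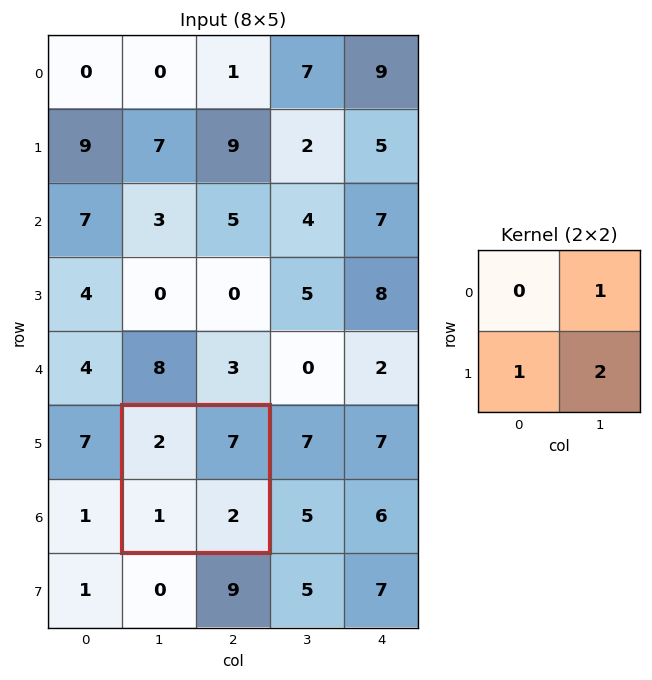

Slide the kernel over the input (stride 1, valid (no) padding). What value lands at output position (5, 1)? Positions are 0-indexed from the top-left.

12

The receptive field on the input at this output position is [2 7 / 1 2]. Elementwise product with the kernel and sum: 7·1 + 1·1 + 2·2.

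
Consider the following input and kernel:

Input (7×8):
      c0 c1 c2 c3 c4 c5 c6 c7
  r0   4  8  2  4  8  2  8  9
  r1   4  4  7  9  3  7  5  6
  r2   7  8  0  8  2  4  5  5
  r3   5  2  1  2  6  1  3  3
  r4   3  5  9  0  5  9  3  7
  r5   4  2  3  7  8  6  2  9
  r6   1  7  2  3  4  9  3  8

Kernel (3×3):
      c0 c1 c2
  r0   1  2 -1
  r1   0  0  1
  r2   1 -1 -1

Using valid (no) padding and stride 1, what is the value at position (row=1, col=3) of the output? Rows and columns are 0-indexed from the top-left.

The receptive field on the input at this output position is [9 3 7 / 8 2 4 / 2 6 1]. Elementwise product with the kernel and sum: 9·1 + 3·2 + 7·-1 + 4·1 + 2·1 + 6·-1 + 1·-1.

7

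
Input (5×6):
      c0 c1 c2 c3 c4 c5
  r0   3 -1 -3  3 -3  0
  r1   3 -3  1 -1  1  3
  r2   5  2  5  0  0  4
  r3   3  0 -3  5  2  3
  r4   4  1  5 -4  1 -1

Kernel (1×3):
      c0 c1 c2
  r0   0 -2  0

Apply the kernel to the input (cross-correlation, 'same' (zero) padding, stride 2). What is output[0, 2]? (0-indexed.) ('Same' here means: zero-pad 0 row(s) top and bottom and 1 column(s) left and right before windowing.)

6

The receptive field on the zero-padded input at this output position is [3 -3 0]. Elementwise product with the kernel and sum: -3·-2.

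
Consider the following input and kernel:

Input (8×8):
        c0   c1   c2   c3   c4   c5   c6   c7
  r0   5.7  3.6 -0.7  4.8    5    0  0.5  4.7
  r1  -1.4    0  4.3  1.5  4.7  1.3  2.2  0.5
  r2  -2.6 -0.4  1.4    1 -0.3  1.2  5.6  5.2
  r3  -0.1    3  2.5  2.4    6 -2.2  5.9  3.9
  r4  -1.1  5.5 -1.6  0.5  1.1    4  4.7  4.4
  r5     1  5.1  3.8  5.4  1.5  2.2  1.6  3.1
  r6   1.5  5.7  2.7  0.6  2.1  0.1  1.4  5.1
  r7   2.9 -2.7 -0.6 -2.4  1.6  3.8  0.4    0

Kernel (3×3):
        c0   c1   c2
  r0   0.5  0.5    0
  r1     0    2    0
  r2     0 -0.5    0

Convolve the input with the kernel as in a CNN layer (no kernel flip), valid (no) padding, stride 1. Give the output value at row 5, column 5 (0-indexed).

The receptive field on the input at this output position is [2.2 1.6 3.1 / 0.1 1.4 5.1 / 3.8 0.4 0]. Elementwise product with the kernel and sum: 2.2·0.5 + 1.6·0.5 + 1.4·2 + 0.4·-0.5.

4.5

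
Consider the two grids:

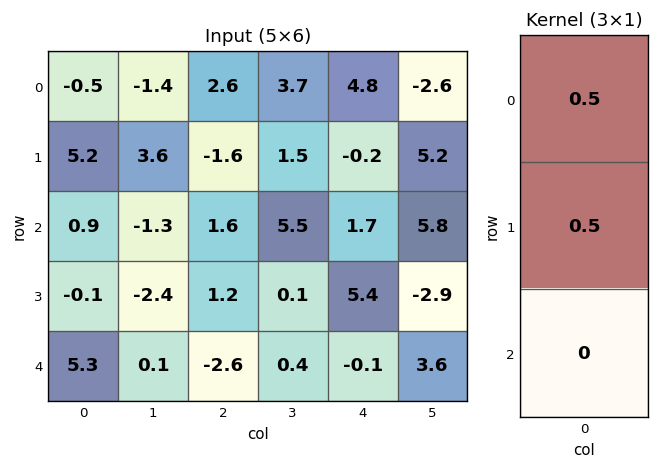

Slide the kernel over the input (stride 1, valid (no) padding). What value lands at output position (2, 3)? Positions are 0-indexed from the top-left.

2.8

The receptive field on the input at this output position is [5.5 / 0.1 / 0.4]. Elementwise product with the kernel and sum: 5.5·0.5 + 0.1·0.5.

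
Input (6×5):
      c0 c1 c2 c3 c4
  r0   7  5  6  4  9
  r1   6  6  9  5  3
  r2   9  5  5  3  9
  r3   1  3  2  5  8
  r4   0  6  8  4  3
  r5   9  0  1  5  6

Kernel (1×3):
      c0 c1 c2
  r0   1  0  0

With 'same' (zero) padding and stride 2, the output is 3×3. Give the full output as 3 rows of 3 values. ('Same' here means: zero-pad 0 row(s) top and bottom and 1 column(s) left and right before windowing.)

0 5 4
0 5 3
0 6 4

Output[0,0]: The receptive field on the zero-padded input at this output position is [0 7 5]. Elementwise product with the kernel and sum: 0·1.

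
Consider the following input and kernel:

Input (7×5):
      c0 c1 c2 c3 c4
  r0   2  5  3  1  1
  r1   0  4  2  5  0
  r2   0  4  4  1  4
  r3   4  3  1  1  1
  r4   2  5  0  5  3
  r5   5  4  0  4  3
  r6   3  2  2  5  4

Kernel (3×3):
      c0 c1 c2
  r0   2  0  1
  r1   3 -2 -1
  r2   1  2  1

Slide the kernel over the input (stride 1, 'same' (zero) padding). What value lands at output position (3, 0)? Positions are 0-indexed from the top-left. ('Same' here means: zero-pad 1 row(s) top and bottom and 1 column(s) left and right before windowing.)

The receptive field on the zero-padded input at this output position is [0 0 4 / 0 4 3 / 0 2 5]. Elementwise product with the kernel and sum: 0·2 + 4·1 + 0·3 + 4·-2 + 3·-1 + 0·1 + 2·2 + 5·1.

2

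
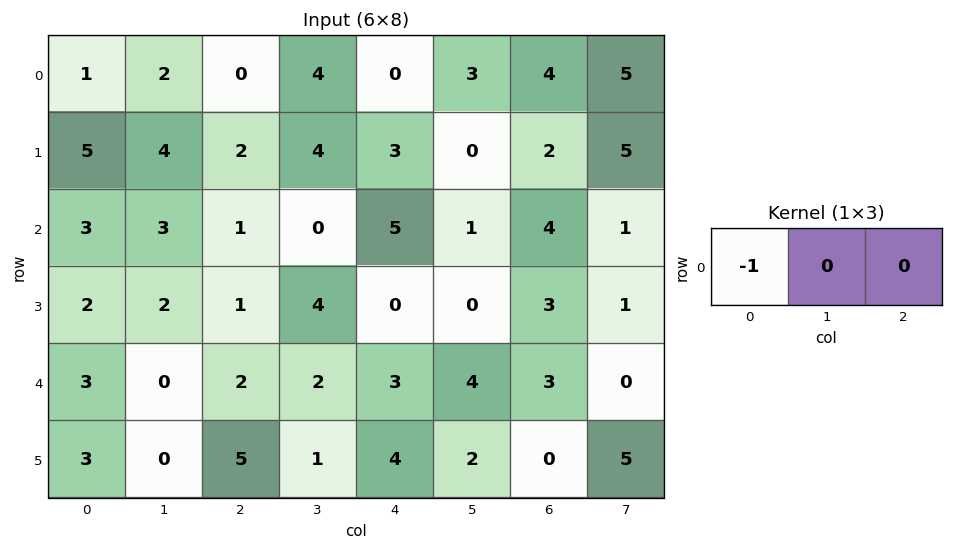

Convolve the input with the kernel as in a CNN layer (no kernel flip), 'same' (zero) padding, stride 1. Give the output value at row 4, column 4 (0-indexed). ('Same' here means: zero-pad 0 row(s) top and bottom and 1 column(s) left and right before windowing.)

The receptive field on the zero-padded input at this output position is [2 3 4]. Elementwise product with the kernel and sum: 2·-1.

-2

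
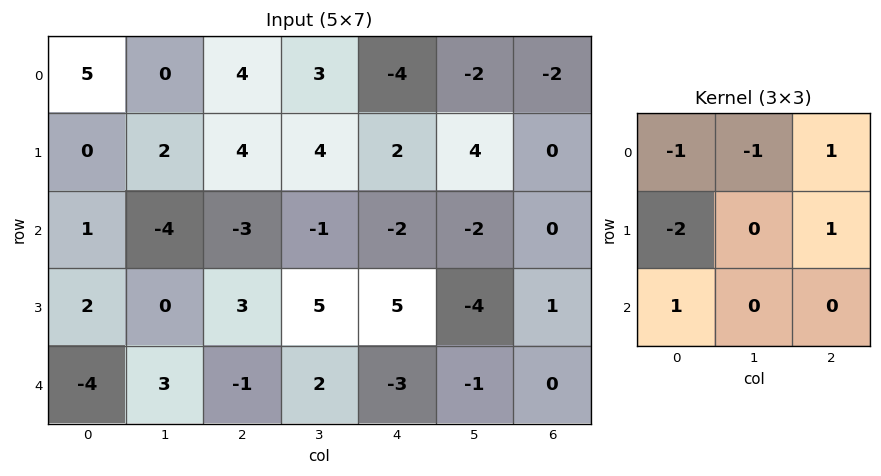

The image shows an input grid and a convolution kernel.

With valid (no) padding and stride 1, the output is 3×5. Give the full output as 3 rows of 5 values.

Output[0,0]: The receptive field on the input at this output position is [5 0 4 / 0 2 4 / 1 -4 -3]. Elementwise product with the kernel and sum: 5·-1 + 0·-1 + 4·1 + 0·-2 + 4·1 + 1·1.
Output[0,1]: The receptive field on the input at this output position is [0 4 3 / 2 4 4 / -4 -3 -1]. Elementwise product with the kernel and sum: 0·-1 + 4·-1 + 3·1 + 2·-2 + 4·1 + -4·1.

4 -5 -20 -6 -2
-1 5 1 3 3
-5 14 0 -11 -8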